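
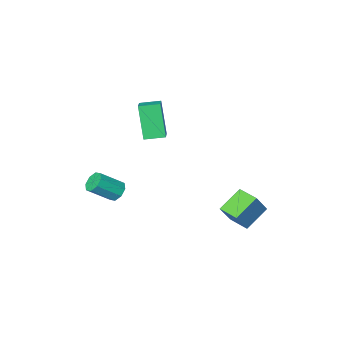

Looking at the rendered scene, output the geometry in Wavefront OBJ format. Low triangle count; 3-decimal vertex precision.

v 0.644 -2.868 2.185
v 0.497 -3.608 3.874
v 1.245 -1.874 2.672
v 1.099 -2.615 4.361
v 1.501 -3.325 2.059
v 1.355 -4.066 3.748
v 2.103 -2.332 2.546
v 1.956 -3.072 4.235
v -1.412 -0.727 -2.947
v -2.57 -0.926 -2.149
v -1.641 0.315 -3.019
v -2.798 0.117 -2.221
v -0.702 -0.497 -1.859
v -1.859 -0.695 -1.061
v -0.93 0.546 -1.931
v -2.088 0.347 -1.133
v 2.995 -3.165 -1.019
v 3.317 -2.789 -1.301
v 4.367 -3.059 -0.464
v 4.045 -3.435 -0.181
v 3.1 -2.607 -0.97
v 4.15 -2.877 -0.133
v 2.821 -2.751 -0.667
v 3.871 -3.022 0.17
v 2.644 -3.138 -0.57
v 3.694 -3.408 0.267
v 2.673 -3.541 -0.736
v 3.723 -3.811 0.101
v 2.89 -3.723 -1.067
v 3.94 -3.993 -0.23
v 3.169 -3.578 -1.37
v 4.219 -3.849 -0.533
v 3.346 -3.192 -1.467
v 4.396 -3.462 -0.63
f 2 4 1
f 5 2 1
f 1 4 3
f 3 5 1
f 2 8 4
f 6 2 5
f 6 8 2
f 4 8 3
f 7 5 3
f 3 8 7
f 7 6 5
f 8 6 7
f 10 12 9
f 13 10 9
f 9 12 11
f 11 13 9
f 10 16 12
f 14 10 13
f 14 16 10
f 12 16 11
f 15 13 11
f 11 16 15
f 15 14 13
f 16 14 15
f 18 17 21
f 18 21 19
f 19 21 22
f 19 22 20
f 21 17 23
f 21 23 22
f 22 23 24
f 22 24 20
f 23 17 25
f 23 25 24
f 24 25 26
f 24 26 20
f 25 17 27
f 25 27 26
f 26 27 28
f 26 28 20
f 27 17 29
f 27 29 28
f 28 29 30
f 28 30 20
f 29 17 31
f 29 31 30
f 30 31 32
f 30 32 20
f 31 17 33
f 31 33 32
f 32 33 34
f 32 34 20
f 33 17 18
f 33 18 34
f 34 18 19
f 34 19 20



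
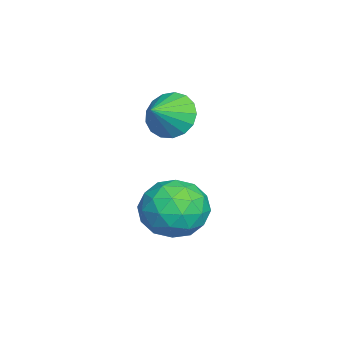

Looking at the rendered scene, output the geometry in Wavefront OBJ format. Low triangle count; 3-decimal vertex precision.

v -0.343 1.039 2.457
v 0.321 1.571 1.952
v 0.623 0.481 3.143
v 0.215 1.845 2.324
v -0.019 1.934 2.726
v -0.327 1.818 3.067
v -0.639 1.524 3.267
v -0.884 1.118 3.283
v -1.004 0.694 3.109
v -0.974 0.349 2.785
v -0.799 0.162 2.387
v -0.519 0.176 2.004
v -0.2 0.387 1.725
v 0.087 0.748 1.614
v 0.275 1.175 1.696
v 3.886 2.156 0.806
v 4.408 1.53 -0.115
v 2.092 1.53 0.215
v 2.614 0.904 -0.706
v 2.779 0.539 0.457
v 3.888 0.926 0.823
v 2.612 2.134 -0.723
v 3.721 2.521 -0.357
v 3.621 1.516 -1.06
v 3.724 0.53 -0.331
v 2.776 2.53 0.431
v 2.879 1.544 1.16
v 4.305 1.898 0.398
v 2.195 1.162 -0.298
v 2.292 0.948 0.386
v 2.599 0.58 -0.155
v 3.999 1.543 0.949
v 4.306 1.175 0.407
v 3.348 0.593 0.743
v 2.194 1.885 -0.307
v 2.501 1.517 -0.849
v 3.901 2.48 0.255
v 4.208 2.112 -0.286
v 3.152 2.467 -0.643
v 4.149 1.521 -0.699
v 3.094 1.154 -1.047
v 3.093 1.877 -1.056
v 3.745 2.104 -0.841
v 4.21 0.942 -0.27
v 3.155 0.574 -0.618
v 3.252 0.36 0.065
v 3.904 0.587 0.28
v 3.747 0.934 -0.826
v 3.345 2.486 0.718
v 2.29 2.118 0.37
v 2.596 2.473 -0.18
v 3.248 2.7 0.035
v 3.406 1.906 1.147
v 2.351 1.539 0.799
v 2.755 0.956 0.941
v 3.407 1.183 1.156
v 2.753 2.126 0.926
f 2 1 4
f 2 4 3
f 4 1 5
f 4 5 3
f 5 1 6
f 5 6 3
f 6 1 7
f 6 7 3
f 7 1 8
f 7 8 3
f 8 1 9
f 8 9 3
f 9 1 10
f 9 10 3
f 10 1 11
f 10 11 3
f 11 1 12
f 11 12 3
f 12 1 13
f 12 13 3
f 13 1 14
f 13 14 3
f 14 1 15
f 14 15 3
f 15 1 2
f 15 2 3
f 16 53 32
f 53 27 56
f 32 56 21
f 53 56 32
f 16 32 28
f 32 21 33
f 28 33 17
f 32 33 28
f 16 28 37
f 28 17 38
f 37 38 23
f 28 38 37
f 16 37 49
f 37 23 52
f 49 52 26
f 37 52 49
f 16 49 53
f 49 26 57
f 53 57 27
f 49 57 53
f 17 33 44
f 33 21 47
f 44 47 25
f 33 47 44
f 21 56 34
f 56 27 55
f 34 55 20
f 56 55 34
f 27 57 54
f 57 26 50
f 54 50 18
f 57 50 54
f 26 52 51
f 52 23 39
f 51 39 22
f 52 39 51
f 23 38 43
f 38 17 40
f 43 40 24
f 38 40 43
f 19 45 31
f 45 25 46
f 31 46 20
f 45 46 31
f 19 31 29
f 31 20 30
f 29 30 18
f 31 30 29
f 19 29 36
f 29 18 35
f 36 35 22
f 29 35 36
f 19 36 41
f 36 22 42
f 41 42 24
f 36 42 41
f 19 41 45
f 41 24 48
f 45 48 25
f 41 48 45
f 20 46 34
f 46 25 47
f 34 47 21
f 46 47 34
f 18 30 54
f 30 20 55
f 54 55 27
f 30 55 54
f 22 35 51
f 35 18 50
f 51 50 26
f 35 50 51
f 24 42 43
f 42 22 39
f 43 39 23
f 42 39 43
f 25 48 44
f 48 24 40
f 44 40 17
f 48 40 44



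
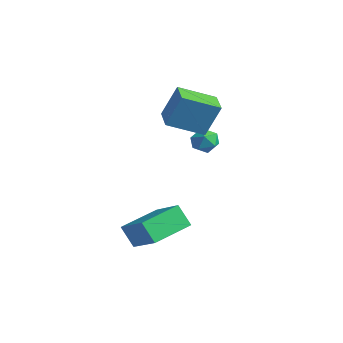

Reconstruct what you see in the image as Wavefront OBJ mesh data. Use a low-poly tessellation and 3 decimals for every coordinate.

v 0.499 -3.902 -4.65
v -0.24 -4.063 -3.617
v 0.472 -1.775 -4.338
v -0.267 -1.936 -3.305
v 2.287 -4.064 -3.395
v 1.548 -4.225 -2.362
v 2.26 -1.937 -3.083
v 1.521 -2.098 -2.05
v -1.63 2.478 -0.258
v -0.925 2.273 0.059
v -1.655 1.367 -0.919
v -0.95 1.162 -0.602
v -1.603 1.19 -0.142
v -1.587 1.877 0.267
v -0.993 1.763 -1.127
v -0.977 2.45 -0.718
v -0.532 1.831 -0.478
v -0.909 1.477 0.131
v -1.671 2.163 -0.991
v -2.048 1.809 -0.382
v -2.63 0.233 1.4
v -2.244 0.902 3.147
v -1.67 1.855 0.567
v -1.284 2.523 2.314
v -1.416 -0.483 1.406
v -1.03 0.185 3.153
v -0.456 1.138 0.573
v -0.07 1.807 2.32
f 2 4 1
f 5 2 1
f 1 4 3
f 3 5 1
f 2 8 4
f 6 2 5
f 6 8 2
f 4 8 3
f 7 5 3
f 3 8 7
f 7 6 5
f 8 6 7
f 9 20 14
f 9 14 10
f 9 10 16
f 9 16 19
f 9 19 20
f 10 14 18
f 14 20 13
f 20 19 11
f 19 16 15
f 16 10 17
f 12 18 13
f 12 13 11
f 12 11 15
f 12 15 17
f 12 17 18
f 13 18 14
f 11 13 20
f 15 11 19
f 17 15 16
f 18 17 10
f 22 24 21
f 25 22 21
f 21 24 23
f 23 25 21
f 22 28 24
f 26 22 25
f 26 28 22
f 24 28 23
f 27 25 23
f 23 28 27
f 27 26 25
f 28 26 27



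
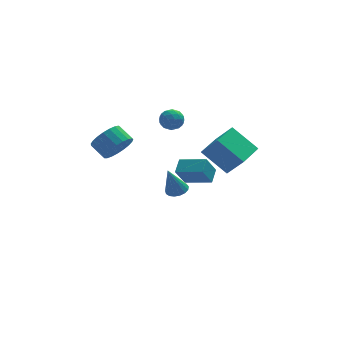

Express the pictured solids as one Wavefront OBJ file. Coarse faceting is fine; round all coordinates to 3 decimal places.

v -3.067 -0.239 3.312
v -2.192 0.349 3.418
v -2.817 1.166 4.054
v -3.693 0.579 3.948
v -2.364 0.508 3.044
v -2.989 1.325 3.681
v -2.658 0.537 2.717
v -3.283 1.355 3.354
v -3.023 0.433 2.493
v -3.648 1.25 3.129
v -3.395 0.212 2.41
v -4.02 1.03 3.047
v -3.711 -0.086 2.484
v -4.336 0.731 3.12
v -3.915 -0.411 2.7
v -4.541 0.406 3.336
v -3.973 -0.706 3.022
v -4.599 0.111 3.658
v -3.875 -0.921 3.395
v -4.5 -0.103 4.031
v -3.636 -1.017 3.753
v -4.262 -0.2 4.389
v -3.3 -0.979 4.034
v -3.925 -0.161 4.671
v -2.923 -0.813 4.191
v -3.548 0.005 4.828
v -2.571 -0.547 4.196
v -3.196 0.27 4.832
v -2.305 -0.228 4.048
v -2.93 0.589 4.684
v -2.171 0.089 3.773
v -2.796 0.906 4.409
v 1.281 2.415 -1.722
v 0.611 1.996 -0.471
v 1.7 3.269 -1.211
v 1.03 2.85 0.04
v 2.71 1.45 -1.28
v 2.04 1.031 -0.029
v 3.129 2.304 -0.769
v 2.459 1.885 0.482
v -0.372 -3.627 1.684
v 0.216 -3.365 1.904
v -0.928 -3.833 3.416
v 0.022 -3.106 1.873
v -0.262 -2.966 1.798
v -0.572 -2.977 1.697
v -0.835 -3.138 1.594
v -0.993 -3.41 1.511
v -1.008 -3.732 1.468
v -0.878 -4.031 1.474
v -0.632 -4.236 1.529
v -0.326 -4.303 1.619
v -0.031 -4.214 1.724
v 0.186 -3.991 1.82
v 0.275 -3.685 1.885
v 1.659 -0.337 2.515
v 2.455 -1.057 3.821
v 2.851 1.139 2.602
v 3.647 0.42 3.908
v 2.973 -1.32 1.172
v 3.769 -2.039 2.478
v 4.165 0.157 1.259
v 4.961 -0.563 2.565
v 0.539 3.126 4.096
v 1.191 2.682 3.967
v -0.191 2.218 3.533
v 0.461 1.774 3.404
v 0.191 1.881 4.149
v 0.642 2.442 4.497
v 0.358 2.458 3.003
v 0.809 3.019 3.351
v 1.079 2.269 3.292
v 0.976 1.913 4
v 0.024 2.987 3.5
v -0.079 2.631 4.208
v 0.929 2.983 4.081
v 0.071 1.917 3.419
v -0.087 1.98 3.857
v 0.296 1.719 3.781
v 0.606 2.842 4.392
v 0.989 2.581 4.316
v 0.402 2.111 4.423
v 0.011 2.319 3.184
v 0.394 2.058 3.108
v 0.704 3.181 3.719
v 1.087 2.92 3.643
v 0.598 2.789 3.077
v 1.246 2.48 3.608
v 0.817 1.947 3.277
v 0.757 2.348 3.042
v 1.022 2.678 3.246
v 1.186 2.27 4.024
v 0.757 1.737 3.693
v 0.598 1.8 4.131
v 0.863 2.129 4.336
v 1.12 2.028 3.627
v 0.243 3.163 3.807
v -0.186 2.63 3.476
v 0.137 2.771 3.164
v 0.402 3.1 3.369
v 0.183 2.953 4.223
v -0.246 2.42 3.892
v -0.022 2.222 4.254
v 0.243 2.552 4.458
v -0.12 2.872 3.873
f 2 1 5
f 2 5 3
f 3 5 6
f 3 6 4
f 5 1 7
f 5 7 6
f 6 7 8
f 6 8 4
f 7 1 9
f 7 9 8
f 8 9 10
f 8 10 4
f 9 1 11
f 9 11 10
f 10 11 12
f 10 12 4
f 11 1 13
f 11 13 12
f 12 13 14
f 12 14 4
f 13 1 15
f 13 15 14
f 14 15 16
f 14 16 4
f 15 1 17
f 15 17 16
f 16 17 18
f 16 18 4
f 17 1 19
f 17 19 18
f 18 19 20
f 18 20 4
f 19 1 21
f 19 21 20
f 20 21 22
f 20 22 4
f 21 1 23
f 21 23 22
f 22 23 24
f 22 24 4
f 23 1 25
f 23 25 24
f 24 25 26
f 24 26 4
f 25 1 27
f 25 27 26
f 26 27 28
f 26 28 4
f 27 1 29
f 27 29 28
f 28 29 30
f 28 30 4
f 29 1 31
f 29 31 30
f 30 31 32
f 30 32 4
f 31 1 2
f 31 2 32
f 32 2 3
f 32 3 4
f 34 36 33
f 37 34 33
f 33 36 35
f 35 37 33
f 34 40 36
f 38 34 37
f 38 40 34
f 36 40 35
f 39 37 35
f 35 40 39
f 39 38 37
f 40 38 39
f 42 41 44
f 42 44 43
f 44 41 45
f 44 45 43
f 45 41 46
f 45 46 43
f 46 41 47
f 46 47 43
f 47 41 48
f 47 48 43
f 48 41 49
f 48 49 43
f 49 41 50
f 49 50 43
f 50 41 51
f 50 51 43
f 51 41 52
f 51 52 43
f 52 41 53
f 52 53 43
f 53 41 54
f 53 54 43
f 54 41 55
f 54 55 43
f 55 41 42
f 55 42 43
f 57 59 56
f 60 57 56
f 56 59 58
f 58 60 56
f 57 63 59
f 61 57 60
f 61 63 57
f 59 63 58
f 62 60 58
f 58 63 62
f 62 61 60
f 63 61 62
f 64 101 80
f 101 75 104
f 80 104 69
f 101 104 80
f 64 80 76
f 80 69 81
f 76 81 65
f 80 81 76
f 64 76 85
f 76 65 86
f 85 86 71
f 76 86 85
f 64 85 97
f 85 71 100
f 97 100 74
f 85 100 97
f 64 97 101
f 97 74 105
f 101 105 75
f 97 105 101
f 65 81 92
f 81 69 95
f 92 95 73
f 81 95 92
f 69 104 82
f 104 75 103
f 82 103 68
f 104 103 82
f 75 105 102
f 105 74 98
f 102 98 66
f 105 98 102
f 74 100 99
f 100 71 87
f 99 87 70
f 100 87 99
f 71 86 91
f 86 65 88
f 91 88 72
f 86 88 91
f 67 93 79
f 93 73 94
f 79 94 68
f 93 94 79
f 67 79 77
f 79 68 78
f 77 78 66
f 79 78 77
f 67 77 84
f 77 66 83
f 84 83 70
f 77 83 84
f 67 84 89
f 84 70 90
f 89 90 72
f 84 90 89
f 67 89 93
f 89 72 96
f 93 96 73
f 89 96 93
f 68 94 82
f 94 73 95
f 82 95 69
f 94 95 82
f 66 78 102
f 78 68 103
f 102 103 75
f 78 103 102
f 70 83 99
f 83 66 98
f 99 98 74
f 83 98 99
f 72 90 91
f 90 70 87
f 91 87 71
f 90 87 91
f 73 96 92
f 96 72 88
f 92 88 65
f 96 88 92



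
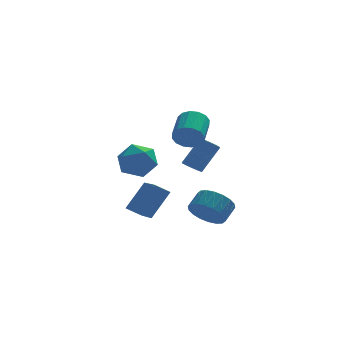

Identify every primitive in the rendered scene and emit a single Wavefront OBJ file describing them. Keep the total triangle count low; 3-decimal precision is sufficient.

v 3.536 -1.243 -3.342
v 4.086 -2.086 -2.979
v 4.713 -1.4 -2.336
v 4.164 -0.557 -2.698
v 4.336 -1.954 -3.362
v 4.963 -1.268 -2.719
v 4.427 -1.681 -3.742
v 5.054 -0.996 -3.099
v 4.341 -1.322 -4.042
v 4.968 -0.636 -3.399
v 4.097 -0.946 -4.204
v 4.724 -0.261 -3.561
v 3.741 -0.63 -4.194
v 4.368 0.056 -3.551
v 3.345 -0.435 -4.016
v 3.972 0.251 -3.373
v 2.987 -0.4 -3.704
v 3.614 0.286 -3.061
v 2.737 -0.532 -3.321
v 3.364 0.154 -2.678
v 2.646 -0.804 -2.941
v 3.273 -0.119 -2.298
v 2.732 -1.164 -2.641
v 3.359 -0.478 -1.998
v 2.976 -1.539 -2.479
v 3.603 -0.854 -1.836
v 3.332 -1.856 -2.489
v 3.959 -1.17 -1.846
v 3.728 -2.051 -2.667
v 4.355 -1.365 -2.024
v -1.075 -2.081 1.26
v -0.428 -1.96 0.335
v 0.108 -3.32 1.925
v 0.755 -3.199 1
v 0.675 -2.352 1.751
v -0.056 -1.586 1.34
v -0.264 -3.694 0.92
v -0.995 -2.928 0.509
v 0.073 -2.958 0.124
v 0.653 -2.128 0.638
v -0.973 -3.152 1.622
v -0.393 -2.322 2.136
v 3.075 0.544 -0.728
v 3.414 0.054 -0.794
v 4.444 0.565 0.681
v 4.105 1.056 0.748
v 3.53 0.207 -0.928
v 4.559 0.719 0.547
v 3.576 0.412 -1.031
v 4.605 0.924 0.444
v 3.546 0.637 -1.088
v 4.575 1.149 0.387
v 3.444 0.848 -1.09
v 4.473 1.36 0.385
v 3.286 1.013 -1.037
v 4.316 1.524 0.438
v 3.096 1.106 -0.937
v 4.126 1.618 0.538
v 2.903 1.114 -0.805
v 3.933 1.625 0.67
v 2.736 1.035 -0.661
v 3.766 1.546 0.814
v 2.621 0.881 -0.527
v 3.65 1.393 0.948
v 2.575 0.676 -0.424
v 3.604 1.188 1.051
v 2.605 0.451 -0.367
v 3.634 0.963 1.108
v 2.707 0.24 -0.365
v 3.736 0.752 1.11
v 2.864 0.076 -0.418
v 3.894 0.587 1.057
v 3.054 -0.018 -0.518
v 4.084 0.494 0.957
v 3.247 -0.025 -0.65
v 4.277 0.486 0.825
v 2.207 -3.525 2.873
v 2.768 -3.485 2.276
v 3.274 -2.034 2.85
v 2.713 -2.075 3.447
v 2.422 -3.3 2.114
v 2.928 -1.849 2.689
v 2.018 -3.175 2.156
v 2.524 -1.725 2.73
v 1.665 -3.145 2.389
v 2.171 -1.694 2.964
v 1.457 -3.216 2.752
v 1.963 -1.765 3.327
v 1.45 -3.37 3.148
v 1.956 -1.92 3.722
v 1.646 -3.566 3.47
v 2.152 -2.115 4.044
v 1.992 -3.751 3.631
v 2.498 -2.3 4.206
v 2.396 -3.875 3.59
v 2.902 -2.425 4.164
v 2.749 -3.906 3.356
v 3.255 -2.455 3.931
v 2.957 -3.835 2.993
v 3.463 -2.384 3.568
v 2.964 -3.68 2.598
v 3.47 -2.23 3.172
v -0.251 -2.339 -2.428
v 0.793 -1.743 -0.931
v -0.497 -0.545 -2.97
v 0.546 0.051 -1.472
v 0.554 -2.391 -2.968
v 1.597 -1.795 -1.47
v 0.307 -0.597 -3.509
v 1.351 -0.001 -2.012
f 2 1 5
f 2 5 3
f 3 5 6
f 3 6 4
f 5 1 7
f 5 7 6
f 6 7 8
f 6 8 4
f 7 1 9
f 7 9 8
f 8 9 10
f 8 10 4
f 9 1 11
f 9 11 10
f 10 11 12
f 10 12 4
f 11 1 13
f 11 13 12
f 12 13 14
f 12 14 4
f 13 1 15
f 13 15 14
f 14 15 16
f 14 16 4
f 15 1 17
f 15 17 16
f 16 17 18
f 16 18 4
f 17 1 19
f 17 19 18
f 18 19 20
f 18 20 4
f 19 1 21
f 19 21 20
f 20 21 22
f 20 22 4
f 21 1 23
f 21 23 22
f 22 23 24
f 22 24 4
f 23 1 25
f 23 25 24
f 24 25 26
f 24 26 4
f 25 1 27
f 25 27 26
f 26 27 28
f 26 28 4
f 27 1 29
f 27 29 28
f 28 29 30
f 28 30 4
f 29 1 2
f 29 2 30
f 30 2 3
f 30 3 4
f 31 42 36
f 31 36 32
f 31 32 38
f 31 38 41
f 31 41 42
f 32 36 40
f 36 42 35
f 42 41 33
f 41 38 37
f 38 32 39
f 34 40 35
f 34 35 33
f 34 33 37
f 34 37 39
f 34 39 40
f 35 40 36
f 33 35 42
f 37 33 41
f 39 37 38
f 40 39 32
f 44 43 47
f 44 47 45
f 45 47 48
f 45 48 46
f 47 43 49
f 47 49 48
f 48 49 50
f 48 50 46
f 49 43 51
f 49 51 50
f 50 51 52
f 50 52 46
f 51 43 53
f 51 53 52
f 52 53 54
f 52 54 46
f 53 43 55
f 53 55 54
f 54 55 56
f 54 56 46
f 55 43 57
f 55 57 56
f 56 57 58
f 56 58 46
f 57 43 59
f 57 59 58
f 58 59 60
f 58 60 46
f 59 43 61
f 59 61 60
f 60 61 62
f 60 62 46
f 61 43 63
f 61 63 62
f 62 63 64
f 62 64 46
f 63 43 65
f 63 65 64
f 64 65 66
f 64 66 46
f 65 43 67
f 65 67 66
f 66 67 68
f 66 68 46
f 67 43 69
f 67 69 68
f 68 69 70
f 68 70 46
f 69 43 71
f 69 71 70
f 70 71 72
f 70 72 46
f 71 43 73
f 71 73 72
f 72 73 74
f 72 74 46
f 73 43 75
f 73 75 74
f 74 75 76
f 74 76 46
f 75 43 44
f 75 44 76
f 76 44 45
f 76 45 46
f 78 77 81
f 78 81 79
f 79 81 82
f 79 82 80
f 81 77 83
f 81 83 82
f 82 83 84
f 82 84 80
f 83 77 85
f 83 85 84
f 84 85 86
f 84 86 80
f 85 77 87
f 85 87 86
f 86 87 88
f 86 88 80
f 87 77 89
f 87 89 88
f 88 89 90
f 88 90 80
f 89 77 91
f 89 91 90
f 90 91 92
f 90 92 80
f 91 77 93
f 91 93 92
f 92 93 94
f 92 94 80
f 93 77 95
f 93 95 94
f 94 95 96
f 94 96 80
f 95 77 97
f 95 97 96
f 96 97 98
f 96 98 80
f 97 77 99
f 97 99 98
f 98 99 100
f 98 100 80
f 99 77 101
f 99 101 100
f 100 101 102
f 100 102 80
f 101 77 78
f 101 78 102
f 102 78 79
f 102 79 80
f 104 106 103
f 107 104 103
f 103 106 105
f 105 107 103
f 104 110 106
f 108 104 107
f 108 110 104
f 106 110 105
f 109 107 105
f 105 110 109
f 109 108 107
f 110 108 109



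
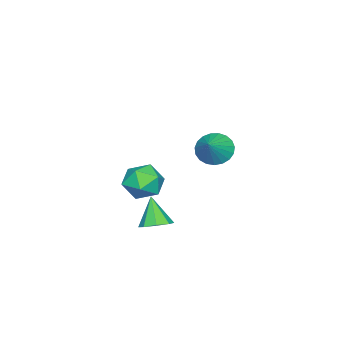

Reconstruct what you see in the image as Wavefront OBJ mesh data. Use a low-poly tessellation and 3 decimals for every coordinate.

v 0.183 3.224 3.488
v 0.636 3.453 2.857
v 1.197 3.436 4.292
v 0.498 3.745 2.954
v 0.306 3.946 3.143
v 0.093 4.023 3.392
v -0.105 3.962 3.658
v -0.253 3.773 3.894
v -0.325 3.489 4.06
v -0.31 3.159 4.128
v -0.209 2.841 4.085
v -0.04 2.589 3.938
v 0.167 2.446 3.714
v 0.377 2.438 3.451
v 0.554 2.566 3.195
v 0.667 2.808 2.989
v 0.696 3.122 2.869
v -3.308 -1.218 -2.17
v -2.575 -1.703 -1.612
v -4.405 -2.437 -1.788
v -3.672 -2.922 -1.23
v -4.066 -2.018 -0.897
v -3.388 -1.265 -1.133
v -3.592 -2.875 -2.267
v -2.914 -2.122 -2.503
v -2.75 -2.728 -1.673
v -3.044 -2.198 -0.826
v -3.936 -1.942 -2.574
v -4.23 -1.412 -1.727
v -0.517 0.197 -2.179
v -0.107 -0.424 -2.269
v -1.043 -0.337 -0.881
v 0.176 -0.014 -1.985
v 0.054 0.521 -1.815
v -0.403 0.866 -1.859
v -0.927 0.819 -2.09
v -1.21 0.408 -2.373
v -1.087 -0.126 -2.544
v -0.63 -0.471 -2.5
f 2 1 4
f 2 4 3
f 4 1 5
f 4 5 3
f 5 1 6
f 5 6 3
f 6 1 7
f 6 7 3
f 7 1 8
f 7 8 3
f 8 1 9
f 8 9 3
f 9 1 10
f 9 10 3
f 10 1 11
f 10 11 3
f 11 1 12
f 11 12 3
f 12 1 13
f 12 13 3
f 13 1 14
f 13 14 3
f 14 1 15
f 14 15 3
f 15 1 16
f 15 16 3
f 16 1 17
f 16 17 3
f 17 1 2
f 17 2 3
f 18 29 23
f 18 23 19
f 18 19 25
f 18 25 28
f 18 28 29
f 19 23 27
f 23 29 22
f 29 28 20
f 28 25 24
f 25 19 26
f 21 27 22
f 21 22 20
f 21 20 24
f 21 24 26
f 21 26 27
f 22 27 23
f 20 22 29
f 24 20 28
f 26 24 25
f 27 26 19
f 31 30 33
f 31 33 32
f 33 30 34
f 33 34 32
f 34 30 35
f 34 35 32
f 35 30 36
f 35 36 32
f 36 30 37
f 36 37 32
f 37 30 38
f 37 38 32
f 38 30 39
f 38 39 32
f 39 30 31
f 39 31 32



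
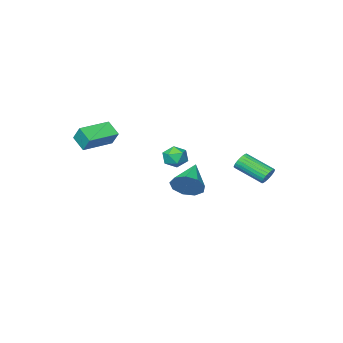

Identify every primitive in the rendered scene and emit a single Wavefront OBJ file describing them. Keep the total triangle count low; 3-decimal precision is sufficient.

v 2.316 -2.882 0.691
v 2.286 -2.284 1.541
v 2.239 -2.034 0.093
v 2.209 -1.437 0.943
v 4.111 -2.743 0.657
v 4.081 -2.146 1.507
v 4.034 -1.896 0.059
v 4.004 -1.298 0.909
v -0.898 -0.255 -0.702
v -0.509 -0.182 -1.348
v -1.091 -1.438 -0.952
v -0.702 -1.365 -1.598
v -0.343 -1.322 -0.933
v -0.224 -0.591 -0.778
v -1.376 -1.029 -1.522
v -1.257 -0.298 -1.367
v -0.805 -0.661 -1.854
v -0.166 -0.842 -1.49
v -1.434 -0.778 -0.81
v -0.795 -0.959 -0.446
v -3.912 3.059 -1.868
v -3.676 3.393 -1.485
v -2.932 1.974 -0.709
v -3.168 1.641 -1.092
v -3.867 3.345 -1.388
v -3.123 1.926 -0.613
v -4.064 3.254 -1.365
v -3.32 1.836 -0.59
v -4.238 3.134 -1.419
v -3.494 1.715 -0.643
v -4.363 3.002 -1.541
v -3.619 1.583 -0.765
v -4.419 2.879 -1.712
v -3.675 1.46 -0.937
v -4.397 2.783 -1.908
v -3.653 1.364 -1.132
v -4.302 2.73 -2.097
v -3.558 1.311 -1.321
v -4.148 2.726 -2.251
v -3.404 1.307 -1.475
v -3.957 2.774 -2.347
v -3.213 1.355 -1.572
v -3.76 2.864 -2.37
v -3.016 1.446 -1.595
v -3.586 2.985 -2.317
v -2.842 1.566 -1.541
v -3.461 3.117 -2.195
v -2.717 1.698 -1.419
v -3.405 3.24 -2.023
v -2.661 1.821 -1.248
v -3.427 3.336 -1.828
v -2.683 1.917 -1.052
v -3.522 3.389 -1.639
v -2.778 1.97 -0.863
v -1.485 -0.721 -3.398
v -0.846 -0.95 -2.719
v -2.795 -1.899 -2.562
v -1.196 -0.427 -2.531
v -1.682 -0.042 -2.748
v -2.075 0.026 -3.269
v -2.193 -0.256 -3.851
v -1.979 -0.755 -4.22
v -1.535 -1.238 -4.205
v -1.067 -1.479 -3.812
v -0.795 -1.365 -3.225
f 2 4 1
f 5 2 1
f 1 4 3
f 3 5 1
f 2 8 4
f 6 2 5
f 6 8 2
f 4 8 3
f 7 5 3
f 3 8 7
f 7 6 5
f 8 6 7
f 9 20 14
f 9 14 10
f 9 10 16
f 9 16 19
f 9 19 20
f 10 14 18
f 14 20 13
f 20 19 11
f 19 16 15
f 16 10 17
f 12 18 13
f 12 13 11
f 12 11 15
f 12 15 17
f 12 17 18
f 13 18 14
f 11 13 20
f 15 11 19
f 17 15 16
f 18 17 10
f 22 21 25
f 22 25 23
f 23 25 26
f 23 26 24
f 25 21 27
f 25 27 26
f 26 27 28
f 26 28 24
f 27 21 29
f 27 29 28
f 28 29 30
f 28 30 24
f 29 21 31
f 29 31 30
f 30 31 32
f 30 32 24
f 31 21 33
f 31 33 32
f 32 33 34
f 32 34 24
f 33 21 35
f 33 35 34
f 34 35 36
f 34 36 24
f 35 21 37
f 35 37 36
f 36 37 38
f 36 38 24
f 37 21 39
f 37 39 38
f 38 39 40
f 38 40 24
f 39 21 41
f 39 41 40
f 40 41 42
f 40 42 24
f 41 21 43
f 41 43 42
f 42 43 44
f 42 44 24
f 43 21 45
f 43 45 44
f 44 45 46
f 44 46 24
f 45 21 47
f 45 47 46
f 46 47 48
f 46 48 24
f 47 21 49
f 47 49 48
f 48 49 50
f 48 50 24
f 49 21 51
f 49 51 50
f 50 51 52
f 50 52 24
f 51 21 53
f 51 53 52
f 52 53 54
f 52 54 24
f 53 21 22
f 53 22 54
f 54 22 23
f 54 23 24
f 56 55 58
f 56 58 57
f 58 55 59
f 58 59 57
f 59 55 60
f 59 60 57
f 60 55 61
f 60 61 57
f 61 55 62
f 61 62 57
f 62 55 63
f 62 63 57
f 63 55 64
f 63 64 57
f 64 55 65
f 64 65 57
f 65 55 56
f 65 56 57



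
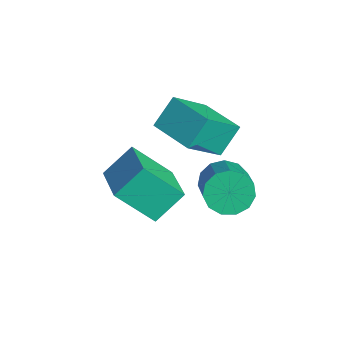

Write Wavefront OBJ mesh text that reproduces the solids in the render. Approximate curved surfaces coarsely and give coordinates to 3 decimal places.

v -1.28 1.453 -0.891
v -0.923 0.012 0.524
v -1.561 2.335 0.079
v -1.204 0.894 1.493
v 0.404 1.926 -0.833
v 0.761 0.485 0.581
v 0.123 2.808 0.136
v 0.48 1.367 1.551
v 1.083 -1.316 -1.148
v 0.384 -2.463 0.182
v 1.008 -0.216 -0.238
v 0.309 -1.362 1.092
v 2.771 -1.678 -0.572
v 2.072 -2.824 0.758
v 2.696 -0.577 0.338
v 1.997 -1.724 1.668
v 1.416 1.53 -1.242
v 1.934 1.529 -1.966
v 3.281 1.03 -1.002
v 2.764 1.03 -0.278
v 1.965 1.99 -1.77
v 3.312 1.491 -0.807
v 1.822 2.305 -1.407
v 3.169 1.805 -0.443
v 1.55 2.373 -0.991
v 2.897 1.874 -0.028
v 1.236 2.174 -0.655
v 2.583 1.675 0.309
v 0.979 1.77 -0.505
v 2.326 1.271 0.458
v 0.861 1.29 -0.589
v 2.208 0.791 0.374
v 0.919 0.886 -0.88
v 2.266 0.387 0.083
v 1.136 0.686 -1.286
v 2.483 0.187 -0.323
v 1.441 0.754 -1.678
v 2.788 0.255 -0.714
v 1.739 1.069 -1.931
v 3.086 0.569 -0.968
f 2 4 1
f 5 2 1
f 1 4 3
f 3 5 1
f 2 8 4
f 6 2 5
f 6 8 2
f 4 8 3
f 7 5 3
f 3 8 7
f 7 6 5
f 8 6 7
f 10 12 9
f 13 10 9
f 9 12 11
f 11 13 9
f 10 16 12
f 14 10 13
f 14 16 10
f 12 16 11
f 15 13 11
f 11 16 15
f 15 14 13
f 16 14 15
f 18 17 21
f 18 21 19
f 19 21 22
f 19 22 20
f 21 17 23
f 21 23 22
f 22 23 24
f 22 24 20
f 23 17 25
f 23 25 24
f 24 25 26
f 24 26 20
f 25 17 27
f 25 27 26
f 26 27 28
f 26 28 20
f 27 17 29
f 27 29 28
f 28 29 30
f 28 30 20
f 29 17 31
f 29 31 30
f 30 31 32
f 30 32 20
f 31 17 33
f 31 33 32
f 32 33 34
f 32 34 20
f 33 17 35
f 33 35 34
f 34 35 36
f 34 36 20
f 35 17 37
f 35 37 36
f 36 37 38
f 36 38 20
f 37 17 39
f 37 39 38
f 38 39 40
f 38 40 20
f 39 17 18
f 39 18 40
f 40 18 19
f 40 19 20



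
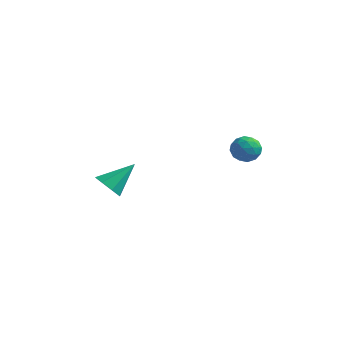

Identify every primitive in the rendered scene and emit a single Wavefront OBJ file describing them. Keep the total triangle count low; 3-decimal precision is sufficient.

v 3.349 0.747 3.598
v 3.696 0.275 3.336
v 2.504 0.145 3.564
v 2.851 -0.327 3.302
v 2.95 -0.157 3.913
v 3.472 0.214 3.934
v 2.728 0.206 2.966
v 3.25 0.577 2.987
v 3.312 -0.06 2.945
v 3.448 -0.284 3.53
v 2.752 0.704 3.37
v 2.888 0.48 3.955
v 3.597 0.563 3.469
v 2.603 -0.143 3.431
v 2.661 -0.044 3.789
v 2.865 -0.321 3.635
v 3.465 0.528 3.821
v 3.669 0.25 3.667
v 3.23 -0.004 4.006
v 2.531 0.17 3.233
v 2.735 -0.108 3.079
v 3.335 0.741 3.265
v 3.539 0.464 3.111
v 2.97 0.424 2.894
v 3.575 0.09 3.086
v 3.078 -0.264 3.067
v 3.006 0.049 2.869
v 3.313 0.268 2.881
v 3.655 -0.042 3.43
v 3.158 -0.396 3.411
v 3.216 -0.296 3.769
v 3.523 -0.078 3.782
v 3.429 -0.239 3.201
v 3.042 0.816 3.489
v 2.545 0.462 3.47
v 2.677 0.498 3.118
v 2.984 0.716 3.131
v 3.122 0.684 3.833
v 2.625 0.33 3.814
v 2.887 0.152 4.019
v 3.194 0.371 4.031
v 2.771 0.659 3.699
v -2.027 -1.348 0.694
v -1.546 -1.814 0.9
v -1.413 -0.312 1.606
v -1.388 -1.531 0.473
v -1.604 -1.142 0.176
v -2.067 -0.873 0.182
v -2.507 -0.882 0.488
v -2.665 -1.164 0.915
v -2.449 -1.554 1.213
v -1.986 -1.823 1.207
f 1 38 17
f 38 12 41
f 17 41 6
f 38 41 17
f 1 17 13
f 17 6 18
f 13 18 2
f 17 18 13
f 1 13 22
f 13 2 23
f 22 23 8
f 13 23 22
f 1 22 34
f 22 8 37
f 34 37 11
f 22 37 34
f 1 34 38
f 34 11 42
f 38 42 12
f 34 42 38
f 2 18 29
f 18 6 32
f 29 32 10
f 18 32 29
f 6 41 19
f 41 12 40
f 19 40 5
f 41 40 19
f 12 42 39
f 42 11 35
f 39 35 3
f 42 35 39
f 11 37 36
f 37 8 24
f 36 24 7
f 37 24 36
f 8 23 28
f 23 2 25
f 28 25 9
f 23 25 28
f 4 30 16
f 30 10 31
f 16 31 5
f 30 31 16
f 4 16 14
f 16 5 15
f 14 15 3
f 16 15 14
f 4 14 21
f 14 3 20
f 21 20 7
f 14 20 21
f 4 21 26
f 21 7 27
f 26 27 9
f 21 27 26
f 4 26 30
f 26 9 33
f 30 33 10
f 26 33 30
f 5 31 19
f 31 10 32
f 19 32 6
f 31 32 19
f 3 15 39
f 15 5 40
f 39 40 12
f 15 40 39
f 7 20 36
f 20 3 35
f 36 35 11
f 20 35 36
f 9 27 28
f 27 7 24
f 28 24 8
f 27 24 28
f 10 33 29
f 33 9 25
f 29 25 2
f 33 25 29
f 44 43 46
f 44 46 45
f 46 43 47
f 46 47 45
f 47 43 48
f 47 48 45
f 48 43 49
f 48 49 45
f 49 43 50
f 49 50 45
f 50 43 51
f 50 51 45
f 51 43 52
f 51 52 45
f 52 43 44
f 52 44 45



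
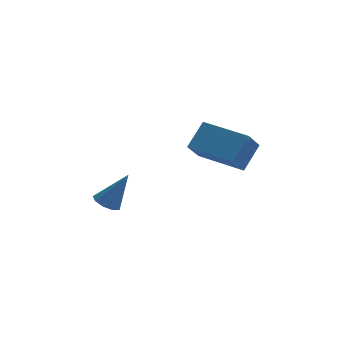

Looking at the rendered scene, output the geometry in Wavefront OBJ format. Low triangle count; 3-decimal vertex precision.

v -0.452 -2.48 -4.566
v -0.154 -2.082 -4.775
v 0.292 -2.38 -3.314
v -0.453 -1.942 -4.609
v -0.751 -2.054 -4.422
v -0.91 -2.365 -4.303
v -0.854 -2.73 -4.307
v -0.611 -2.978 -4.432
v -0.293 -2.993 -4.62
v -0.05 -2.768 -4.782
v 0.005 -2.408 -4.844
v 2.278 -2.352 -2.088
v 2.885 -1.699 -1.284
v 2.732 -1.761 -2.91
v 3.338 -1.108 -2.107
v 3.662 -3.532 -2.173
v 4.268 -2.879 -1.37
v 4.115 -2.941 -2.996
v 4.722 -2.288 -2.192
f 2 1 4
f 2 4 3
f 4 1 5
f 4 5 3
f 5 1 6
f 5 6 3
f 6 1 7
f 6 7 3
f 7 1 8
f 7 8 3
f 8 1 9
f 8 9 3
f 9 1 10
f 9 10 3
f 10 1 11
f 10 11 3
f 11 1 2
f 11 2 3
f 13 15 12
f 16 13 12
f 12 15 14
f 14 16 12
f 13 19 15
f 17 13 16
f 17 19 13
f 15 19 14
f 18 16 14
f 14 19 18
f 18 17 16
f 19 17 18



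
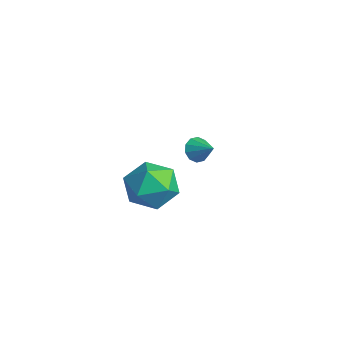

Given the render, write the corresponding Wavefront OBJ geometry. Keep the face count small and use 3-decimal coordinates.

v -3.233 1.701 -4.064
v -2.837 1.465 -4.578
v -2.267 1.999 -3.456
v -2.917 1.877 -4.652
v -3.118 2.222 -4.502
v -3.363 2.368 -4.184
v -3.558 2.259 -3.821
v -3.629 1.937 -3.551
v -3.549 1.525 -3.477
v -3.348 1.18 -3.627
v -3.103 1.034 -3.944
v -2.908 1.143 -4.307
v 1.534 -2.262 -1.26
v 2.366 -2.319 -0.326
v 2.074 -4.121 -1.854
v 2.906 -4.178 -0.92
v 1.68 -4.193 -0.668
v 1.346 -3.044 -0.301
v 3.094 -3.396 -1.879
v 2.76 -2.247 -1.512
v 3.329 -3.019 -0.709
v 2.456 -3.512 0.039
v 1.984 -2.928 -2.219
v 1.111 -3.421 -1.471
f 2 1 4
f 2 4 3
f 4 1 5
f 4 5 3
f 5 1 6
f 5 6 3
f 6 1 7
f 6 7 3
f 7 1 8
f 7 8 3
f 8 1 9
f 8 9 3
f 9 1 10
f 9 10 3
f 10 1 11
f 10 11 3
f 11 1 12
f 11 12 3
f 12 1 2
f 12 2 3
f 13 24 18
f 13 18 14
f 13 14 20
f 13 20 23
f 13 23 24
f 14 18 22
f 18 24 17
f 24 23 15
f 23 20 19
f 20 14 21
f 16 22 17
f 16 17 15
f 16 15 19
f 16 19 21
f 16 21 22
f 17 22 18
f 15 17 24
f 19 15 23
f 21 19 20
f 22 21 14



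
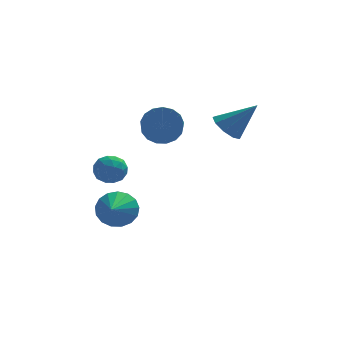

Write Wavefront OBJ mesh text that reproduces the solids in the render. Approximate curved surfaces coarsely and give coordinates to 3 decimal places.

v -1.018 0.67 0.53
v -0.101 0.637 0.597
v -0.205 -0.664 1.376
v -1.122 -0.63 1.31
v -0.224 0.861 0.955
v -0.328 -0.44 1.734
v -0.529 1.042 1.216
v -0.634 -0.259 1.995
v -0.946 1.138 1.32
v -1.051 -0.163 2.099
v -1.38 1.126 1.243
v -1.484 -0.175 2.022
v -1.73 1.011 1.003
v -1.835 -0.29 1.782
v -1.918 0.817 0.655
v -2.022 -0.484 1.434
v -1.899 0.59 0.278
v -2.003 -0.711 1.057
v -1.678 0.381 -0.041
v -1.783 -0.92 0.738
v -1.306 0.239 -0.229
v -1.411 -1.062 0.55
v -0.868 0.195 -0.243
v -0.973 -1.106 0.536
v -0.465 0.261 -0.08
v -0.569 -1.04 0.699
v -0.188 0.42 0.223
v -0.292 -0.881 1.002
v -3.139 -1.076 -1.335
v -2.66 -1.357 -0.776
v -4.08 -1.823 -0.904
v -3.601 -2.104 -0.345
v -3.849 -1.356 -0.312
v -3.268 -0.894 -0.579
v -3.472 -2.286 -1.101
v -2.891 -1.824 -1.368
v -2.866 -2.104 -0.631
v -3.098 -1.53 -0.143
v -3.642 -1.65 -1.537
v -3.874 -1.076 -1.049
v -2.817 -1.151 -1.093
v -3.923 -2.029 -0.587
v -4.069 -1.589 -0.568
v -3.787 -1.754 -0.239
v -3.174 -0.879 -0.978
v -2.892 -1.044 -0.649
v -3.591 -1.044 -0.376
v -3.848 -2.136 -1.031
v -3.566 -2.301 -0.702
v -2.953 -1.426 -1.441
v -2.671 -1.591 -1.112
v -3.149 -2.136 -1.304
v -2.656 -1.756 -0.679
v -3.209 -2.194 -0.426
v -3.134 -2.301 -0.871
v -2.792 -2.03 -1.027
v -2.793 -1.418 -0.393
v -3.346 -1.857 -0.139
v -3.492 -1.417 -0.12
v -3.15 -1.146 -0.277
v -2.914 -1.857 -0.308
v -3.394 -1.323 -1.541
v -3.947 -1.762 -1.287
v -3.59 -2.034 -1.403
v -3.248 -1.763 -1.56
v -3.531 -0.986 -1.254
v -4.084 -1.424 -1.001
v -3.948 -1.15 -0.653
v -3.606 -0.879 -0.809
v -3.826 -1.323 -1.372
v 1.773 0.691 0.399
v 2.187 1.358 0.071
v 3.067 0.549 1.741
v 1.799 1.538 0.464
v 1.399 1.323 0.827
v 1.174 0.812 0.989
v 1.229 0.245 0.875
v 1.539 -0.114 0.538
v 1.959 -0.095 0.136
v 2.291 0.291 -0.143
v 2.381 0.865 -0.169
v -3.028 -0.028 -4.047
v -2.53 0.262 -3.267
v -3.352 -1.552 -3.273
v -2.964 0.4 -3.178
v -3.414 0.439 -3.289
v -3.775 0.371 -3.573
v -3.965 0.212 -3.965
v -3.94 -0.002 -4.377
v -3.707 -0.222 -4.712
v -3.318 -0.397 -4.896
v -2.863 -0.488 -4.885
v -2.446 -0.473 -4.681
v -2.162 -0.357 -4.333
v -2.077 -0.165 -3.919
v -2.209 0.059 -3.534
f 2 1 5
f 2 5 3
f 3 5 6
f 3 6 4
f 5 1 7
f 5 7 6
f 6 7 8
f 6 8 4
f 7 1 9
f 7 9 8
f 8 9 10
f 8 10 4
f 9 1 11
f 9 11 10
f 10 11 12
f 10 12 4
f 11 1 13
f 11 13 12
f 12 13 14
f 12 14 4
f 13 1 15
f 13 15 14
f 14 15 16
f 14 16 4
f 15 1 17
f 15 17 16
f 16 17 18
f 16 18 4
f 17 1 19
f 17 19 18
f 18 19 20
f 18 20 4
f 19 1 21
f 19 21 20
f 20 21 22
f 20 22 4
f 21 1 23
f 21 23 22
f 22 23 24
f 22 24 4
f 23 1 25
f 23 25 24
f 24 25 26
f 24 26 4
f 25 1 27
f 25 27 26
f 26 27 28
f 26 28 4
f 27 1 2
f 27 2 28
f 28 2 3
f 28 3 4
f 29 66 45
f 66 40 69
f 45 69 34
f 66 69 45
f 29 45 41
f 45 34 46
f 41 46 30
f 45 46 41
f 29 41 50
f 41 30 51
f 50 51 36
f 41 51 50
f 29 50 62
f 50 36 65
f 62 65 39
f 50 65 62
f 29 62 66
f 62 39 70
f 66 70 40
f 62 70 66
f 30 46 57
f 46 34 60
f 57 60 38
f 46 60 57
f 34 69 47
f 69 40 68
f 47 68 33
f 69 68 47
f 40 70 67
f 70 39 63
f 67 63 31
f 70 63 67
f 39 65 64
f 65 36 52
f 64 52 35
f 65 52 64
f 36 51 56
f 51 30 53
f 56 53 37
f 51 53 56
f 32 58 44
f 58 38 59
f 44 59 33
f 58 59 44
f 32 44 42
f 44 33 43
f 42 43 31
f 44 43 42
f 32 42 49
f 42 31 48
f 49 48 35
f 42 48 49
f 32 49 54
f 49 35 55
f 54 55 37
f 49 55 54
f 32 54 58
f 54 37 61
f 58 61 38
f 54 61 58
f 33 59 47
f 59 38 60
f 47 60 34
f 59 60 47
f 31 43 67
f 43 33 68
f 67 68 40
f 43 68 67
f 35 48 64
f 48 31 63
f 64 63 39
f 48 63 64
f 37 55 56
f 55 35 52
f 56 52 36
f 55 52 56
f 38 61 57
f 61 37 53
f 57 53 30
f 61 53 57
f 72 71 74
f 72 74 73
f 74 71 75
f 74 75 73
f 75 71 76
f 75 76 73
f 76 71 77
f 76 77 73
f 77 71 78
f 77 78 73
f 78 71 79
f 78 79 73
f 79 71 80
f 79 80 73
f 80 71 81
f 80 81 73
f 81 71 72
f 81 72 73
f 83 82 85
f 83 85 84
f 85 82 86
f 85 86 84
f 86 82 87
f 86 87 84
f 87 82 88
f 87 88 84
f 88 82 89
f 88 89 84
f 89 82 90
f 89 90 84
f 90 82 91
f 90 91 84
f 91 82 92
f 91 92 84
f 92 82 93
f 92 93 84
f 93 82 94
f 93 94 84
f 94 82 95
f 94 95 84
f 95 82 96
f 95 96 84
f 96 82 83
f 96 83 84



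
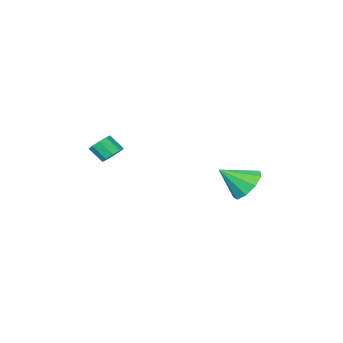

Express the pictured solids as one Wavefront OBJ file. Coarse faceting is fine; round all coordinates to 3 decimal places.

v 3.26 -1.816 -0.397
v 3.603 -1.27 -0.124
v 4.004 -1.918 0.669
v 3.66 -2.464 0.397
v 3.167 -1.302 0.07
v 3.567 -1.951 0.863
v 2.774 -1.575 0.045
v 3.174 -2.223 0.839
v 2.608 -1.96 -0.186
v 3.008 -2.608 0.608
v 2.748 -2.278 -0.516
v 3.148 -2.926 0.278
v 3.127 -2.379 -0.79
v 3.527 -3.028 0.003
v 3.568 -2.217 -0.88
v 3.968 -2.866 -0.087
v 3.865 -1.867 -0.744
v 4.266 -2.516 0.049
v 3.879 -1.493 -0.446
v 4.279 -2.142 0.348
v -0.682 4.32 -1.419
v -0.174 3.859 -2.28
v 0.582 3.66 -0.321
v 0.091 4.554 -2.167
v -0.005 5.14 -1.704
v -0.418 5.342 -1.108
v -0.954 5.066 -0.658
v -1.362 4.441 -0.564
v -1.453 3.76 -0.87
v -1.182 3.341 -1.433
v -0.677 3.38 -1.99
f 2 1 5
f 2 5 3
f 3 5 6
f 3 6 4
f 5 1 7
f 5 7 6
f 6 7 8
f 6 8 4
f 7 1 9
f 7 9 8
f 8 9 10
f 8 10 4
f 9 1 11
f 9 11 10
f 10 11 12
f 10 12 4
f 11 1 13
f 11 13 12
f 12 13 14
f 12 14 4
f 13 1 15
f 13 15 14
f 14 15 16
f 14 16 4
f 15 1 17
f 15 17 16
f 16 17 18
f 16 18 4
f 17 1 19
f 17 19 18
f 18 19 20
f 18 20 4
f 19 1 2
f 19 2 20
f 20 2 3
f 20 3 4
f 22 21 24
f 22 24 23
f 24 21 25
f 24 25 23
f 25 21 26
f 25 26 23
f 26 21 27
f 26 27 23
f 27 21 28
f 27 28 23
f 28 21 29
f 28 29 23
f 29 21 30
f 29 30 23
f 30 21 31
f 30 31 23
f 31 21 22
f 31 22 23



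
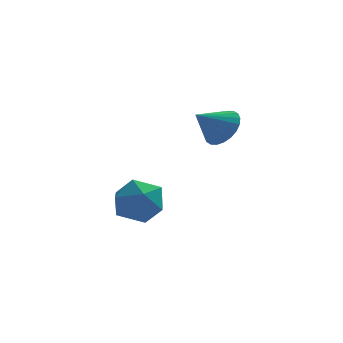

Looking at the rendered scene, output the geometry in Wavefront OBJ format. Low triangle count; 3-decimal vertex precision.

v 2.556 -2.843 0.938
v 3.005 -2.503 1.703
v 1.504 -3.397 1.802
v 2.784 -2.218 1.616
v 2.528 -2.029 1.426
v 2.277 -1.963 1.162
v 2.068 -2.032 0.863
v 1.933 -2.224 0.576
v 1.894 -2.51 0.344
v 1.955 -2.847 0.203
v 2.107 -3.184 0.173
v 2.328 -3.468 0.26
v 2.584 -3.658 0.45
v 2.836 -3.723 0.714
v 3.045 -3.655 1.013
v 3.179 -3.463 1.3
v 3.219 -3.176 1.532
v 3.158 -2.839 1.673
v -0.795 -0.098 -4.35
v 0.327 -0.466 -4.046
v -1.567 -1.514 -3.214
v -0.445 -1.882 -2.91
v -0.864 -0.808 -2.511
v -0.386 0.067 -3.213
v -0.854 -2.047 -4.047
v -0.376 -1.172 -4.749
v 0.291 -1.671 -3.859
v 0.285 -0.905 -2.909
v -1.525 -1.075 -4.351
v -1.531 -0.309 -3.401
f 2 1 4
f 2 4 3
f 4 1 5
f 4 5 3
f 5 1 6
f 5 6 3
f 6 1 7
f 6 7 3
f 7 1 8
f 7 8 3
f 8 1 9
f 8 9 3
f 9 1 10
f 9 10 3
f 10 1 11
f 10 11 3
f 11 1 12
f 11 12 3
f 12 1 13
f 12 13 3
f 13 1 14
f 13 14 3
f 14 1 15
f 14 15 3
f 15 1 16
f 15 16 3
f 16 1 17
f 16 17 3
f 17 1 18
f 17 18 3
f 18 1 2
f 18 2 3
f 19 30 24
f 19 24 20
f 19 20 26
f 19 26 29
f 19 29 30
f 20 24 28
f 24 30 23
f 30 29 21
f 29 26 25
f 26 20 27
f 22 28 23
f 22 23 21
f 22 21 25
f 22 25 27
f 22 27 28
f 23 28 24
f 21 23 30
f 25 21 29
f 27 25 26
f 28 27 20



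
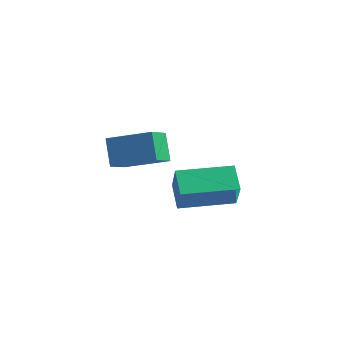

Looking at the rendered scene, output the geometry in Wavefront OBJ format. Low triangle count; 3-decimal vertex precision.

v -0.252 -1.809 0.205
v -0.977 -1.328 0.894
v -0.951 -1.258 -0.915
v -1.676 -0.778 -0.225
v 0.916 -0.162 0.285
v 0.191 0.318 0.975
v 0.217 0.388 -0.834
v -0.508 0.869 -0.145
v -1.415 -3.413 2.909
v -1.103 -4.335 3.354
v -0.038 -2.703 3.416
v 0.273 -3.624 3.862
v -0.893 -3.716 1.918
v -0.582 -4.637 2.364
v 0.483 -3.005 2.426
v 0.795 -3.927 2.871
f 2 4 1
f 5 2 1
f 1 4 3
f 3 5 1
f 2 8 4
f 6 2 5
f 6 8 2
f 4 8 3
f 7 5 3
f 3 8 7
f 7 6 5
f 8 6 7
f 10 12 9
f 13 10 9
f 9 12 11
f 11 13 9
f 10 16 12
f 14 10 13
f 14 16 10
f 12 16 11
f 15 13 11
f 11 16 15
f 15 14 13
f 16 14 15



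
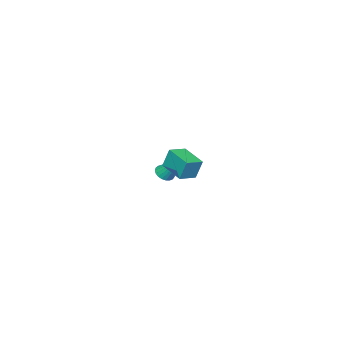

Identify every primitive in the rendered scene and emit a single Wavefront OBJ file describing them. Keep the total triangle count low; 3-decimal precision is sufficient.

v 3.362 2.154 -0.145
v 3.222 2.456 0.914
v 3.703 3.51 -0.487
v 3.563 3.813 0.572
v 4.277 1.967 0.028
v 4.137 2.27 1.087
v 4.618 3.324 -0.314
v 4.478 3.626 0.745
v -2.631 -3.973 -4.686
v -2.289 -3.609 -5.002
v -2.629 -2.747 -3.274
v -2.514 -3.536 -5.065
v -2.76 -3.538 -5.063
v -2.983 -3.615 -4.996
v -3.145 -3.754 -4.876
v -3.218 -3.931 -4.722
v -3.19 -4.115 -4.563
v -3.065 -4.274 -4.424
v -2.865 -4.382 -4.331
v -2.624 -4.418 -4.3
v -2.385 -4.378 -4.335
v -2.188 -4.268 -4.431
v -2.068 -4.106 -4.571
v -2.045 -3.922 -4.731
v -2.123 -3.746 -4.883
f 2 4 1
f 5 2 1
f 1 4 3
f 3 5 1
f 2 8 4
f 6 2 5
f 6 8 2
f 4 8 3
f 7 5 3
f 3 8 7
f 7 6 5
f 8 6 7
f 10 9 12
f 10 12 11
f 12 9 13
f 12 13 11
f 13 9 14
f 13 14 11
f 14 9 15
f 14 15 11
f 15 9 16
f 15 16 11
f 16 9 17
f 16 17 11
f 17 9 18
f 17 18 11
f 18 9 19
f 18 19 11
f 19 9 20
f 19 20 11
f 20 9 21
f 20 21 11
f 21 9 22
f 21 22 11
f 22 9 23
f 22 23 11
f 23 9 24
f 23 24 11
f 24 9 25
f 24 25 11
f 25 9 10
f 25 10 11



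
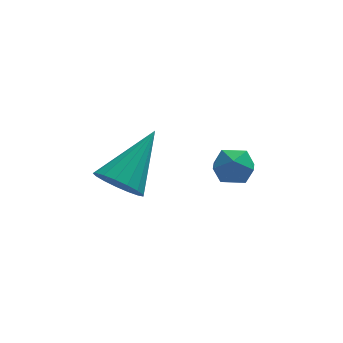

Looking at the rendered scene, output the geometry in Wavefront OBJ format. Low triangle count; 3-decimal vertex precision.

v 1.233 -1.345 -3.927
v 1.865 -1.123 -3.677
v 1.615 -2.437 -3.923
v 2.247 -2.215 -3.673
v 1.666 -2.182 -3.257
v 1.43 -1.508 -3.26
v 2.05 -2.052 -4.34
v 1.814 -1.378 -4.343
v 2.37 -1.56 -3.932
v 2.132 -1.641 -3.262
v 1.348 -1.919 -4.338
v 1.11 -2 -3.668
v -1.65 -2.872 -3.424
v -1.36 -2.478 -4.07
v -0.49 -1.648 -2.156
v -1.677 -2.277 -3.973
v -1.988 -2.212 -3.751
v -2.222 -2.299 -3.454
v -2.324 -2.517 -3.15
v -2.273 -2.816 -2.909
v -2.078 -3.128 -2.786
v -1.786 -3.381 -2.809
v -1.462 -3.518 -2.973
v -1.181 -3.506 -3.241
v -1.008 -3.35 -3.55
v -0.982 -3.084 -3.831
v -1.109 -2.769 -4.018
f 1 12 6
f 1 6 2
f 1 2 8
f 1 8 11
f 1 11 12
f 2 6 10
f 6 12 5
f 12 11 3
f 11 8 7
f 8 2 9
f 4 10 5
f 4 5 3
f 4 3 7
f 4 7 9
f 4 9 10
f 5 10 6
f 3 5 12
f 7 3 11
f 9 7 8
f 10 9 2
f 14 13 16
f 14 16 15
f 16 13 17
f 16 17 15
f 17 13 18
f 17 18 15
f 18 13 19
f 18 19 15
f 19 13 20
f 19 20 15
f 20 13 21
f 20 21 15
f 21 13 22
f 21 22 15
f 22 13 23
f 22 23 15
f 23 13 24
f 23 24 15
f 24 13 25
f 24 25 15
f 25 13 26
f 25 26 15
f 26 13 27
f 26 27 15
f 27 13 14
f 27 14 15



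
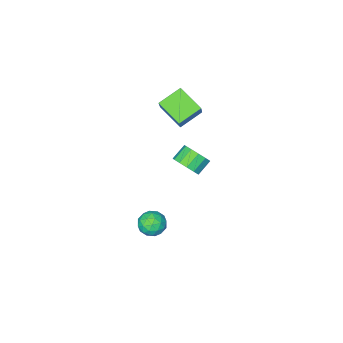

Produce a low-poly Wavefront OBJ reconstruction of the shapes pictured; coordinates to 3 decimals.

v -4.536 -2.02 3.87
v -3.784 -1.155 5.283
v -4.804 -0.321 2.973
v -4.052 0.544 4.386
v -2.988 -2.164 3.134
v -2.236 -1.299 4.547
v -3.256 -0.465 2.237
v -2.504 0.4 3.65
v -0.541 1.499 -3.512
v -0.002 2.227 -3.851
v 0.522 0.473 -4.029
v 1.061 1.201 -4.368
v 0.963 1.075 -3.414
v 0.306 1.71 -3.094
v 0.214 0.99 -4.786
v -0.443 1.625 -4.466
v 0.465 1.913 -4.638
v 0.927 1.966 -3.79
v -0.407 0.734 -4.09
v 0.055 0.787 -3.242
v -0.365 1.953 -3.636
v 0.885 0.747 -4.244
v 0.827 0.673 -3.683
v 1.144 1.101 -3.882
v -0.184 1.649 -3.192
v 0.133 2.077 -3.391
v 0.7 1.4 -3.134
v 0.387 0.623 -4.489
v 0.704 1.051 -4.688
v -0.624 1.599 -3.998
v -0.307 2.027 -4.197
v -0.18 1.3 -4.746
v 0.226 2.197 -4.298
v 0.851 1.593 -4.602
v 0.353 1.47 -4.847
v -0.033 1.842 -4.66
v 0.498 2.228 -3.8
v 1.123 1.624 -4.103
v 1.065 1.55 -3.543
v 0.679 1.923 -3.355
v 0.772 2.043 -4.262
v -0.603 1.076 -3.777
v 0.022 0.472 -4.08
v -0.159 0.777 -4.525
v -0.545 1.15 -4.337
v -0.331 1.107 -3.278
v 0.294 0.503 -3.582
v 0.553 0.858 -3.22
v 0.167 1.23 -3.033
v -0.252 0.657 -3.618
v -0.852 3.232 2.551
v -0.308 3.348 3.321
v -1.244 3.244 3.999
v -1.788 3.128 3.229
v -0.468 3.837 3.175
v -1.404 3.734 3.852
v -0.75 4.134 2.83
v -1.686 4.031 3.508
v -1.064 4.145 2.397
v -2.001 4.041 3.074
v -1.311 3.866 2.013
v -2.248 3.762 2.69
v -1.413 3.385 1.8
v -2.349 3.281 2.477
v -1.336 2.856 1.825
v -2.272 2.752 2.503
v -1.105 2.446 2.081
v -2.041 2.343 2.758
v -0.794 2.286 2.486
v -1.73 2.182 3.164
v -0.502 2.426 2.912
v -1.438 2.322 3.589
v -0.32 2.822 3.223
v -1.256 2.718 3.901
f 2 4 1
f 5 2 1
f 1 4 3
f 3 5 1
f 2 8 4
f 6 2 5
f 6 8 2
f 4 8 3
f 7 5 3
f 3 8 7
f 7 6 5
f 8 6 7
f 9 46 25
f 46 20 49
f 25 49 14
f 46 49 25
f 9 25 21
f 25 14 26
f 21 26 10
f 25 26 21
f 9 21 30
f 21 10 31
f 30 31 16
f 21 31 30
f 9 30 42
f 30 16 45
f 42 45 19
f 30 45 42
f 9 42 46
f 42 19 50
f 46 50 20
f 42 50 46
f 10 26 37
f 26 14 40
f 37 40 18
f 26 40 37
f 14 49 27
f 49 20 48
f 27 48 13
f 49 48 27
f 20 50 47
f 50 19 43
f 47 43 11
f 50 43 47
f 19 45 44
f 45 16 32
f 44 32 15
f 45 32 44
f 16 31 36
f 31 10 33
f 36 33 17
f 31 33 36
f 12 38 24
f 38 18 39
f 24 39 13
f 38 39 24
f 12 24 22
f 24 13 23
f 22 23 11
f 24 23 22
f 12 22 29
f 22 11 28
f 29 28 15
f 22 28 29
f 12 29 34
f 29 15 35
f 34 35 17
f 29 35 34
f 12 34 38
f 34 17 41
f 38 41 18
f 34 41 38
f 13 39 27
f 39 18 40
f 27 40 14
f 39 40 27
f 11 23 47
f 23 13 48
f 47 48 20
f 23 48 47
f 15 28 44
f 28 11 43
f 44 43 19
f 28 43 44
f 17 35 36
f 35 15 32
f 36 32 16
f 35 32 36
f 18 41 37
f 41 17 33
f 37 33 10
f 41 33 37
f 52 51 55
f 52 55 53
f 53 55 56
f 53 56 54
f 55 51 57
f 55 57 56
f 56 57 58
f 56 58 54
f 57 51 59
f 57 59 58
f 58 59 60
f 58 60 54
f 59 51 61
f 59 61 60
f 60 61 62
f 60 62 54
f 61 51 63
f 61 63 62
f 62 63 64
f 62 64 54
f 63 51 65
f 63 65 64
f 64 65 66
f 64 66 54
f 65 51 67
f 65 67 66
f 66 67 68
f 66 68 54
f 67 51 69
f 67 69 68
f 68 69 70
f 68 70 54
f 69 51 71
f 69 71 70
f 70 71 72
f 70 72 54
f 71 51 73
f 71 73 72
f 72 73 74
f 72 74 54
f 73 51 52
f 73 52 74
f 74 52 53
f 74 53 54



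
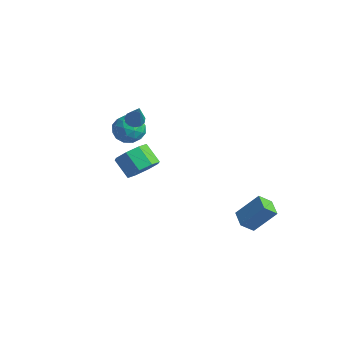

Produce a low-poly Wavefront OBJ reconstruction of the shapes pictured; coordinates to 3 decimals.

v 3.96 2.396 -4.113
v 3.761 1.715 -3.511
v 3.044 2.829 -3.926
v 2.845 2.148 -3.324
v 4.635 3.292 -2.876
v 4.436 2.611 -2.274
v 3.719 3.725 -2.689
v 3.52 3.044 -2.087
v 1.249 -2.22 0.8
v 1.719 -2.836 1.277
v 0.801 -2.916 2.077
v 0.331 -2.3 1.6
v 1.845 -2.184 1.486
v 0.928 -2.264 2.287
v 1.622 -1.553 1.294
v 0.704 -1.633 2.094
v 1.18 -1.313 0.811
v 0.263 -1.393 1.612
v 0.779 -1.604 0.323
v -0.139 -1.684 1.123
v 0.652 -2.256 0.113
v -0.265 -2.336 0.914
v 0.876 -2.887 0.306
v -0.042 -2.967 1.106
v 1.317 -3.127 0.788
v 0.4 -3.207 1.589
v -3.313 0.422 0.772
v -2.433 0.664 0.836
v -2.927 -1.004 0.864
v -2.047 -0.762 0.928
v -2.623 -0.579 1.616
v -2.862 0.302 1.558
v -2.498 -0.642 0.142
v -2.737 0.239 0.084
v -1.93 0.007 0.446
v -2.007 0.045 1.357
v -3.353 -0.385 0.343
v -3.43 -0.347 1.254
v -2.907 0.668 0.795
v -2.453 -1.008 0.905
v -2.791 -0.901 1.308
v -2.274 -0.758 1.346
v -3.159 0.455 1.22
v -2.642 0.598 1.258
v -2.753 -0.133 1.716
v -2.718 -0.938 0.442
v -2.201 -0.795 0.48
v -3.086 0.418 0.354
v -2.569 0.561 0.392
v -2.607 -0.207 -0.016
v -2.094 0.424 0.604
v -1.867 -0.414 0.659
v -2.132 -0.343 0.197
v -2.273 0.175 0.163
v -2.139 0.447 1.14
v -1.912 -0.391 1.194
v -2.251 -0.284 1.598
v -2.391 0.234 1.564
v -1.843 0.061 0.911
v -3.448 0.051 0.506
v -3.221 -0.787 0.56
v -2.969 -0.574 0.136
v -3.109 -0.056 0.102
v -3.493 0.074 1.041
v -3.266 -0.764 1.096
v -3.087 -0.515 1.537
v -3.228 0.003 1.503
v -3.517 -0.401 0.789
v -2.16 -0.18 1.83
v -1.728 -0.146 1.543
v -1.14 -0.66 3.31
v -1.771 0.12 1.659
v -1.938 0.29 1.83
v -2.175 0.312 2
v -2.407 0.177 2.117
v -2.561 -0.071 2.143
v -2.588 -0.353 2.069
v -2.479 -0.581 1.92
v -2.268 -0.681 1.742
v -2.024 -0.622 1.593
v -1.822 -0.422 1.518
f 2 4 1
f 5 2 1
f 1 4 3
f 3 5 1
f 2 8 4
f 6 2 5
f 6 8 2
f 4 8 3
f 7 5 3
f 3 8 7
f 7 6 5
f 8 6 7
f 10 9 13
f 10 13 11
f 11 13 14
f 11 14 12
f 13 9 15
f 13 15 14
f 14 15 16
f 14 16 12
f 15 9 17
f 15 17 16
f 16 17 18
f 16 18 12
f 17 9 19
f 17 19 18
f 18 19 20
f 18 20 12
f 19 9 21
f 19 21 20
f 20 21 22
f 20 22 12
f 21 9 23
f 21 23 22
f 22 23 24
f 22 24 12
f 23 9 25
f 23 25 24
f 24 25 26
f 24 26 12
f 25 9 10
f 25 10 26
f 26 10 11
f 26 11 12
f 27 64 43
f 64 38 67
f 43 67 32
f 64 67 43
f 27 43 39
f 43 32 44
f 39 44 28
f 43 44 39
f 27 39 48
f 39 28 49
f 48 49 34
f 39 49 48
f 27 48 60
f 48 34 63
f 60 63 37
f 48 63 60
f 27 60 64
f 60 37 68
f 64 68 38
f 60 68 64
f 28 44 55
f 44 32 58
f 55 58 36
f 44 58 55
f 32 67 45
f 67 38 66
f 45 66 31
f 67 66 45
f 38 68 65
f 68 37 61
f 65 61 29
f 68 61 65
f 37 63 62
f 63 34 50
f 62 50 33
f 63 50 62
f 34 49 54
f 49 28 51
f 54 51 35
f 49 51 54
f 30 56 42
f 56 36 57
f 42 57 31
f 56 57 42
f 30 42 40
f 42 31 41
f 40 41 29
f 42 41 40
f 30 40 47
f 40 29 46
f 47 46 33
f 40 46 47
f 30 47 52
f 47 33 53
f 52 53 35
f 47 53 52
f 30 52 56
f 52 35 59
f 56 59 36
f 52 59 56
f 31 57 45
f 57 36 58
f 45 58 32
f 57 58 45
f 29 41 65
f 41 31 66
f 65 66 38
f 41 66 65
f 33 46 62
f 46 29 61
f 62 61 37
f 46 61 62
f 35 53 54
f 53 33 50
f 54 50 34
f 53 50 54
f 36 59 55
f 59 35 51
f 55 51 28
f 59 51 55
f 70 69 72
f 70 72 71
f 72 69 73
f 72 73 71
f 73 69 74
f 73 74 71
f 74 69 75
f 74 75 71
f 75 69 76
f 75 76 71
f 76 69 77
f 76 77 71
f 77 69 78
f 77 78 71
f 78 69 79
f 78 79 71
f 79 69 80
f 79 80 71
f 80 69 81
f 80 81 71
f 81 69 70
f 81 70 71



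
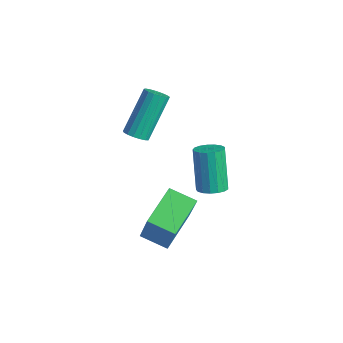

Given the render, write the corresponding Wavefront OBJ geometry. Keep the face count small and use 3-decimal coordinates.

v 1.286 3.271 -0.639
v 1.862 3.182 -0.401
v 1.15 3.44 1.418
v 0.574 3.529 1.179
v 1.849 3.479 -0.448
v 1.137 3.737 1.37
v 1.707 3.729 -0.539
v 0.995 3.987 1.279
v 1.468 3.874 -0.653
v 0.756 4.132 1.165
v 1.188 3.881 -0.764
v 0.476 4.139 1.054
v 0.93 3.748 -0.846
v 0.218 4.006 0.972
v 0.754 3.506 -0.881
v 0.042 3.764 0.938
v 0.699 3.21 -0.86
v -0.013 3.468 0.958
v 0.779 2.928 -0.789
v 0.067 3.186 1.029
v 0.975 2.725 -0.683
v 0.263 2.983 1.135
v 1.243 2.647 -0.568
v 0.53 2.905 1.251
v 1.52 2.711 -0.468
v 0.808 2.969 1.35
v 1.743 2.905 -0.408
v 1.031 3.162 1.41
v -0.817 1.087 1.995
v -0.291 1.192 2.058
v -0.737 2.377 3.808
v -1.263 2.273 3.745
v -0.375 1.384 1.907
v -0.82 2.569 3.656
v -0.56 1.508 1.776
v -1.005 2.694 3.525
v -0.804 1.536 1.695
v -1.249 2.721 3.444
v -1.051 1.461 1.683
v -1.496 2.646 3.432
v -1.244 1.3 1.742
v -1.689 2.486 3.492
v -1.34 1.091 1.86
v -1.785 2.277 3.609
v -1.316 0.881 2.008
v -1.761 2.066 3.758
v -1.178 0.718 2.154
v -1.623 1.904 3.903
v -0.957 0.64 2.263
v -1.402 1.825 4.013
v -0.704 0.664 2.311
v -1.15 1.85 4.06
v -0.477 0.785 2.286
v -0.923 1.971 4.036
v -0.328 0.976 2.195
v -0.774 2.161 3.945
v 2.63 -0.678 -0.651
v 1.811 0.718 0.016
v 3.491 0.012 -1.04
v 2.672 1.408 -0.373
v 3.688 -0.948 1.213
v 2.869 0.448 1.88
v 4.549 -0.258 0.824
v 3.73 1.138 1.491
f 2 1 5
f 2 5 3
f 3 5 6
f 3 6 4
f 5 1 7
f 5 7 6
f 6 7 8
f 6 8 4
f 7 1 9
f 7 9 8
f 8 9 10
f 8 10 4
f 9 1 11
f 9 11 10
f 10 11 12
f 10 12 4
f 11 1 13
f 11 13 12
f 12 13 14
f 12 14 4
f 13 1 15
f 13 15 14
f 14 15 16
f 14 16 4
f 15 1 17
f 15 17 16
f 16 17 18
f 16 18 4
f 17 1 19
f 17 19 18
f 18 19 20
f 18 20 4
f 19 1 21
f 19 21 20
f 20 21 22
f 20 22 4
f 21 1 23
f 21 23 22
f 22 23 24
f 22 24 4
f 23 1 25
f 23 25 24
f 24 25 26
f 24 26 4
f 25 1 27
f 25 27 26
f 26 27 28
f 26 28 4
f 27 1 2
f 27 2 28
f 28 2 3
f 28 3 4
f 30 29 33
f 30 33 31
f 31 33 34
f 31 34 32
f 33 29 35
f 33 35 34
f 34 35 36
f 34 36 32
f 35 29 37
f 35 37 36
f 36 37 38
f 36 38 32
f 37 29 39
f 37 39 38
f 38 39 40
f 38 40 32
f 39 29 41
f 39 41 40
f 40 41 42
f 40 42 32
f 41 29 43
f 41 43 42
f 42 43 44
f 42 44 32
f 43 29 45
f 43 45 44
f 44 45 46
f 44 46 32
f 45 29 47
f 45 47 46
f 46 47 48
f 46 48 32
f 47 29 49
f 47 49 48
f 48 49 50
f 48 50 32
f 49 29 51
f 49 51 50
f 50 51 52
f 50 52 32
f 51 29 53
f 51 53 52
f 52 53 54
f 52 54 32
f 53 29 55
f 53 55 54
f 54 55 56
f 54 56 32
f 55 29 30
f 55 30 56
f 56 30 31
f 56 31 32
f 58 60 57
f 61 58 57
f 57 60 59
f 59 61 57
f 58 64 60
f 62 58 61
f 62 64 58
f 60 64 59
f 63 61 59
f 59 64 63
f 63 62 61
f 64 62 63



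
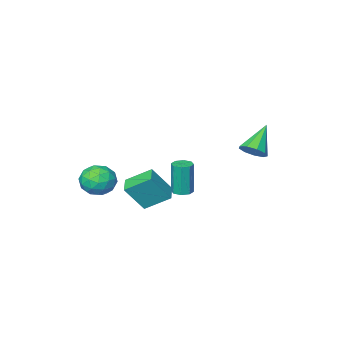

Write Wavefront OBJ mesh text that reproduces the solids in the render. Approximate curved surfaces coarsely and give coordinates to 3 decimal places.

v 1.67 -0.656 -3.069
v 2.744 -1.03 -1.436
v 0.538 0.349 -2.095
v 1.612 -0.025 -0.462
v 2.308 0.265 -3.278
v 3.382 -0.109 -1.645
v 1.176 1.27 -2.304
v 2.25 0.896 -0.671
v -0.83 -0.661 -3.198
v -0.413 -0.163 -3.164
v -0.473 -0.262 -1.007
v -0.89 -0.759 -1.042
v -0.887 -0.014 -3.17
v -0.948 -0.113 -1.014
v -1.328 -0.243 -3.193
v -1.388 -0.342 -1.036
v -1.477 -0.717 -3.219
v -1.537 -0.816 -1.062
v -1.247 -1.158 -3.233
v -1.307 -1.257 -1.076
v -0.772 -1.307 -3.226
v -0.833 -1.406 -1.07
v -0.332 -1.078 -3.204
v -0.392 -1.177 -1.047
v -0.183 -0.604 -3.178
v -0.243 -0.703 -1.021
v -2.892 3.263 1.083
v -2.332 3.463 1.705
v -4.268 2.597 2.537
v -2.678 3.925 1.589
v -3.123 4.077 1.237
v -3.461 3.848 0.813
v -3.532 3.346 0.515
v -3.303 2.805 0.483
v -2.882 2.478 0.732
v -2.466 2.519 1.146
v -2.248 2.908 1.53
v 3.89 -1.088 -2.176
v 4.467 -1.027 -1.188
v 3.453 -2.853 -1.812
v 4.03 -2.792 -0.824
v 3.054 -2.205 -0.955
v 3.324 -1.114 -1.18
v 4.596 -2.766 -1.82
v 4.866 -1.675 -2.045
v 4.903 -2.064 -0.968
v 3.95 -1.718 -0.433
v 3.97 -2.162 -2.567
v 3.017 -1.816 -2.032
v 4.217 -0.903 -1.714
v 3.703 -2.977 -1.286
v 3.129 -2.633 -1.363
v 3.469 -2.597 -0.782
v 3.545 -0.954 -1.709
v 3.884 -0.918 -1.128
v 3.054 -1.611 -0.991
v 4.036 -2.962 -1.872
v 4.375 -2.926 -1.291
v 4.451 -1.283 -2.218
v 4.791 -1.247 -1.637
v 4.866 -2.269 -2.009
v 4.812 -1.476 -1.004
v 4.555 -2.514 -0.79
v 4.888 -2.498 -1.375
v 5.047 -1.857 -1.508
v 4.252 -1.273 -0.689
v 3.995 -2.31 -0.475
v 3.422 -1.965 -0.552
v 3.581 -1.324 -0.685
v 4.509 -1.882 -0.56
v 3.925 -1.57 -2.525
v 3.668 -2.607 -2.311
v 4.339 -2.556 -2.315
v 4.498 -1.915 -2.448
v 3.365 -1.366 -2.21
v 3.108 -2.404 -1.996
v 2.873 -2.023 -1.492
v 3.032 -1.382 -1.625
v 3.411 -1.998 -2.44
f 2 4 1
f 5 2 1
f 1 4 3
f 3 5 1
f 2 8 4
f 6 2 5
f 6 8 2
f 4 8 3
f 7 5 3
f 3 8 7
f 7 6 5
f 8 6 7
f 10 9 13
f 10 13 11
f 11 13 14
f 11 14 12
f 13 9 15
f 13 15 14
f 14 15 16
f 14 16 12
f 15 9 17
f 15 17 16
f 16 17 18
f 16 18 12
f 17 9 19
f 17 19 18
f 18 19 20
f 18 20 12
f 19 9 21
f 19 21 20
f 20 21 22
f 20 22 12
f 21 9 23
f 21 23 22
f 22 23 24
f 22 24 12
f 23 9 25
f 23 25 24
f 24 25 26
f 24 26 12
f 25 9 10
f 25 10 26
f 26 10 11
f 26 11 12
f 28 27 30
f 28 30 29
f 30 27 31
f 30 31 29
f 31 27 32
f 31 32 29
f 32 27 33
f 32 33 29
f 33 27 34
f 33 34 29
f 34 27 35
f 34 35 29
f 35 27 36
f 35 36 29
f 36 27 37
f 36 37 29
f 37 27 28
f 37 28 29
f 38 75 54
f 75 49 78
f 54 78 43
f 75 78 54
f 38 54 50
f 54 43 55
f 50 55 39
f 54 55 50
f 38 50 59
f 50 39 60
f 59 60 45
f 50 60 59
f 38 59 71
f 59 45 74
f 71 74 48
f 59 74 71
f 38 71 75
f 71 48 79
f 75 79 49
f 71 79 75
f 39 55 66
f 55 43 69
f 66 69 47
f 55 69 66
f 43 78 56
f 78 49 77
f 56 77 42
f 78 77 56
f 49 79 76
f 79 48 72
f 76 72 40
f 79 72 76
f 48 74 73
f 74 45 61
f 73 61 44
f 74 61 73
f 45 60 65
f 60 39 62
f 65 62 46
f 60 62 65
f 41 67 53
f 67 47 68
f 53 68 42
f 67 68 53
f 41 53 51
f 53 42 52
f 51 52 40
f 53 52 51
f 41 51 58
f 51 40 57
f 58 57 44
f 51 57 58
f 41 58 63
f 58 44 64
f 63 64 46
f 58 64 63
f 41 63 67
f 63 46 70
f 67 70 47
f 63 70 67
f 42 68 56
f 68 47 69
f 56 69 43
f 68 69 56
f 40 52 76
f 52 42 77
f 76 77 49
f 52 77 76
f 44 57 73
f 57 40 72
f 73 72 48
f 57 72 73
f 46 64 65
f 64 44 61
f 65 61 45
f 64 61 65
f 47 70 66
f 70 46 62
f 66 62 39
f 70 62 66



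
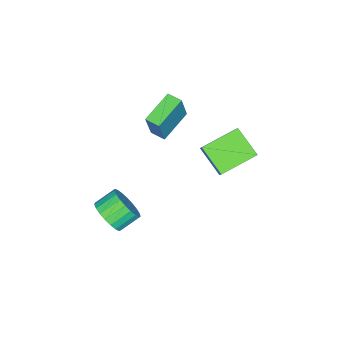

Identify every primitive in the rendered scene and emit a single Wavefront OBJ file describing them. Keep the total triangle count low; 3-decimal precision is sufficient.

v 3.649 -3.541 -2.075
v 4.046 -3.918 -1.215
v 3.088 -3.397 -0.544
v 2.691 -3.019 -1.405
v 4.234 -3.539 -1.24
v 3.276 -3.018 -0.57
v 4.322 -3.161 -1.409
v 3.364 -2.639 -0.739
v 4.293 -2.847 -1.694
v 3.335 -2.326 -1.024
v 4.153 -2.654 -2.045
v 3.195 -2.133 -1.374
v 3.925 -2.614 -2.4
v 2.968 -2.093 -1.73
v 3.65 -2.735 -2.7
v 2.692 -2.213 -2.03
v 3.375 -2.994 -2.892
v 2.417 -2.473 -2.221
v 3.147 -3.348 -2.942
v 2.189 -2.827 -2.272
v 3.006 -3.736 -2.842
v 2.048 -3.214 -2.172
v 2.976 -4.089 -2.61
v 2.018 -3.568 -1.94
v 3.062 -4.348 -2.286
v 2.104 -3.827 -1.615
v 3.25 -4.467 -1.924
v 2.292 -3.946 -1.254
v 3.507 -4.426 -1.589
v 2.549 -3.905 -0.919
v 3.788 -4.232 -1.338
v 2.83 -3.711 -0.668
v -2.573 -4.04 1.561
v -1.995 -3.95 3.253
v -2.571 -3.191 1.515
v -1.993 -3.101 3.207
v -0.727 -4.079 0.933
v -0.149 -3.989 2.625
v -0.725 -3.23 0.887
v -0.147 -3.14 2.579
v -3.663 0.324 -0.84
v -4.024 -1.142 0.23
v -3.279 0.7 -0.194
v -3.64 -0.766 0.875
v -1.78 -0.574 -1.435
v -2.141 -2.04 -0.366
v -1.396 -0.198 -0.79
v -1.757 -1.664 0.28
f 2 1 5
f 2 5 3
f 3 5 6
f 3 6 4
f 5 1 7
f 5 7 6
f 6 7 8
f 6 8 4
f 7 1 9
f 7 9 8
f 8 9 10
f 8 10 4
f 9 1 11
f 9 11 10
f 10 11 12
f 10 12 4
f 11 1 13
f 11 13 12
f 12 13 14
f 12 14 4
f 13 1 15
f 13 15 14
f 14 15 16
f 14 16 4
f 15 1 17
f 15 17 16
f 16 17 18
f 16 18 4
f 17 1 19
f 17 19 18
f 18 19 20
f 18 20 4
f 19 1 21
f 19 21 20
f 20 21 22
f 20 22 4
f 21 1 23
f 21 23 22
f 22 23 24
f 22 24 4
f 23 1 25
f 23 25 24
f 24 25 26
f 24 26 4
f 25 1 27
f 25 27 26
f 26 27 28
f 26 28 4
f 27 1 29
f 27 29 28
f 28 29 30
f 28 30 4
f 29 1 31
f 29 31 30
f 30 31 32
f 30 32 4
f 31 1 2
f 31 2 32
f 32 2 3
f 32 3 4
f 34 36 33
f 37 34 33
f 33 36 35
f 35 37 33
f 34 40 36
f 38 34 37
f 38 40 34
f 36 40 35
f 39 37 35
f 35 40 39
f 39 38 37
f 40 38 39
f 42 44 41
f 45 42 41
f 41 44 43
f 43 45 41
f 42 48 44
f 46 42 45
f 46 48 42
f 44 48 43
f 47 45 43
f 43 48 47
f 47 46 45
f 48 46 47



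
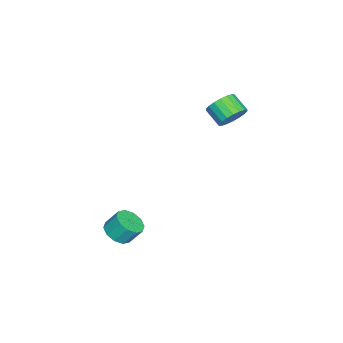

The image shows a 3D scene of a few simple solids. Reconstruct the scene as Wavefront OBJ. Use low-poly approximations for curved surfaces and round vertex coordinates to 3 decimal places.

v -1.514 2.289 2.221
v -1.106 1.652 1.752
v -1.659 0.814 2.409
v -2.066 1.451 2.879
v -0.853 1.718 2.049
v -1.406 0.88 2.706
v -0.73 1.897 2.38
v -1.283 1.059 3.037
v -0.763 2.154 2.68
v -1.316 1.316 3.337
v -0.944 2.437 2.889
v -1.497 1.599 3.546
v -1.238 2.691 2.966
v -1.791 1.853 3.623
v -1.587 2.866 2.895
v -2.14 2.028 3.553
v -1.921 2.926 2.691
v -2.474 2.088 3.348
v -2.174 2.86 2.394
v -2.727 2.022 3.051
v -2.297 2.681 2.063
v -2.85 1.843 2.72
v -2.264 2.424 1.763
v -2.817 1.586 2.42
v -2.083 2.141 1.554
v -2.636 1.303 2.211
v -1.789 1.887 1.477
v -2.342 1.049 2.134
v -1.44 1.712 1.547
v -1.993 0.874 2.205
v 3.034 -2.55 -4.437
v 3.692 -2.056 -4.72
v 3.584 -1.376 -3.786
v 2.926 -1.87 -3.503
v 3.235 -1.854 -4.919
v 3.127 -1.175 -3.985
v 2.702 -1.918 -4.935
v 2.593 -1.239 -4.001
v 2.295 -2.223 -4.76
v 2.187 -1.544 -3.826
v 2.171 -2.653 -4.462
v 2.062 -1.974 -3.528
v 2.376 -3.044 -4.154
v 2.268 -2.364 -3.22
v 2.833 -3.245 -3.955
v 2.725 -2.566 -3.021
v 3.367 -3.181 -3.939
v 3.258 -2.502 -3.005
v 3.773 -2.876 -4.114
v 3.665 -2.197 -3.18
v 3.898 -2.446 -4.412
v 3.789 -1.767 -3.478
f 2 1 5
f 2 5 3
f 3 5 6
f 3 6 4
f 5 1 7
f 5 7 6
f 6 7 8
f 6 8 4
f 7 1 9
f 7 9 8
f 8 9 10
f 8 10 4
f 9 1 11
f 9 11 10
f 10 11 12
f 10 12 4
f 11 1 13
f 11 13 12
f 12 13 14
f 12 14 4
f 13 1 15
f 13 15 14
f 14 15 16
f 14 16 4
f 15 1 17
f 15 17 16
f 16 17 18
f 16 18 4
f 17 1 19
f 17 19 18
f 18 19 20
f 18 20 4
f 19 1 21
f 19 21 20
f 20 21 22
f 20 22 4
f 21 1 23
f 21 23 22
f 22 23 24
f 22 24 4
f 23 1 25
f 23 25 24
f 24 25 26
f 24 26 4
f 25 1 27
f 25 27 26
f 26 27 28
f 26 28 4
f 27 1 29
f 27 29 28
f 28 29 30
f 28 30 4
f 29 1 2
f 29 2 30
f 30 2 3
f 30 3 4
f 32 31 35
f 32 35 33
f 33 35 36
f 33 36 34
f 35 31 37
f 35 37 36
f 36 37 38
f 36 38 34
f 37 31 39
f 37 39 38
f 38 39 40
f 38 40 34
f 39 31 41
f 39 41 40
f 40 41 42
f 40 42 34
f 41 31 43
f 41 43 42
f 42 43 44
f 42 44 34
f 43 31 45
f 43 45 44
f 44 45 46
f 44 46 34
f 45 31 47
f 45 47 46
f 46 47 48
f 46 48 34
f 47 31 49
f 47 49 48
f 48 49 50
f 48 50 34
f 49 31 51
f 49 51 50
f 50 51 52
f 50 52 34
f 51 31 32
f 51 32 52
f 52 32 33
f 52 33 34

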